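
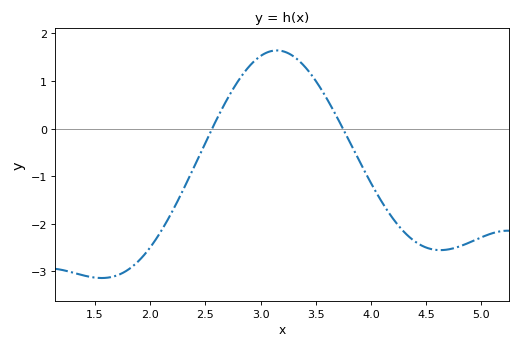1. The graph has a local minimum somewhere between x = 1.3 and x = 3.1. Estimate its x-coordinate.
1.6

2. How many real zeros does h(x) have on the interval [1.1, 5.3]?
2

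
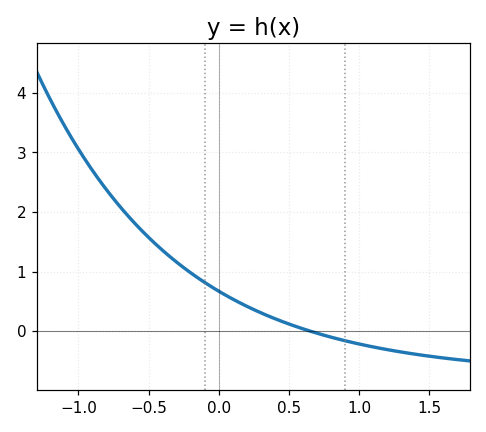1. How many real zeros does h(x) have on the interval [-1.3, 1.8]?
1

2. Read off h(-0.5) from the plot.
1.6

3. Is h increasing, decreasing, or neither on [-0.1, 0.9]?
decreasing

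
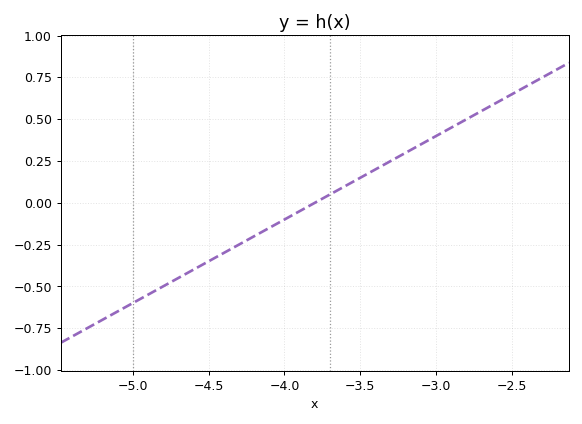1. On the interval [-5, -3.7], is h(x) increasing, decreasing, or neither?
increasing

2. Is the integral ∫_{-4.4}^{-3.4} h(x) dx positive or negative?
negative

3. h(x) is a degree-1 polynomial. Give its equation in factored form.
y = 0.5(x + 3.8)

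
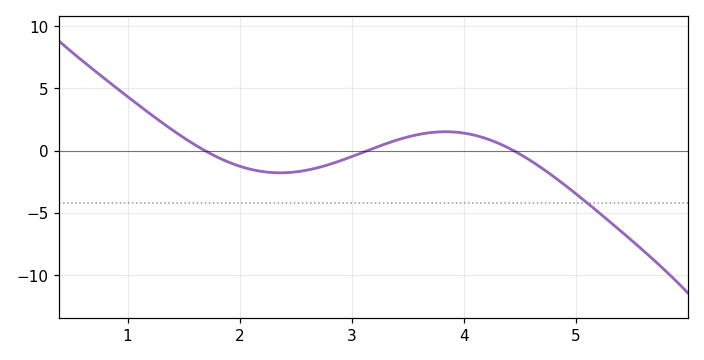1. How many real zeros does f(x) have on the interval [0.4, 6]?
3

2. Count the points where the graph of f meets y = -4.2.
1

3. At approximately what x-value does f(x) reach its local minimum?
2.36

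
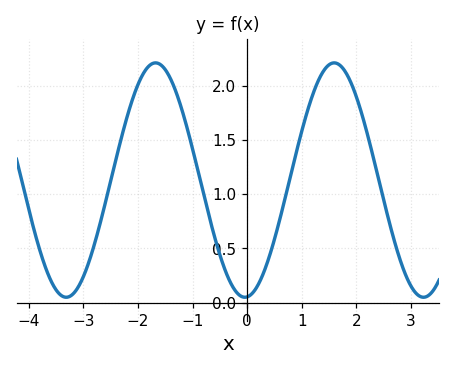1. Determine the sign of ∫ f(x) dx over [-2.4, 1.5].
positive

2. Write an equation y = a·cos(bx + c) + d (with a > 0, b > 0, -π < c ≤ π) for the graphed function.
y = 1.08cos(1.92x - 3.06) + 1.13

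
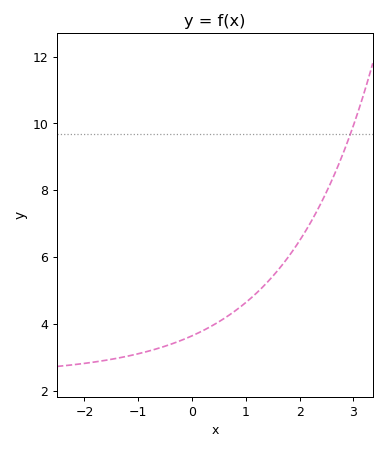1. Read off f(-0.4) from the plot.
3.4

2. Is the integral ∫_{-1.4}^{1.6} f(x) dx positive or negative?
positive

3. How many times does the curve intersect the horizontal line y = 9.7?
1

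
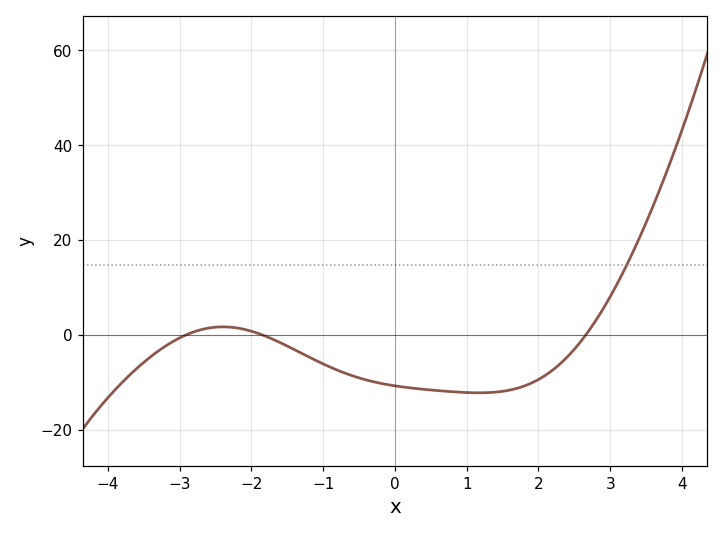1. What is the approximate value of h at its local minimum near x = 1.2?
-12.2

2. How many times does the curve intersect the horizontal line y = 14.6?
1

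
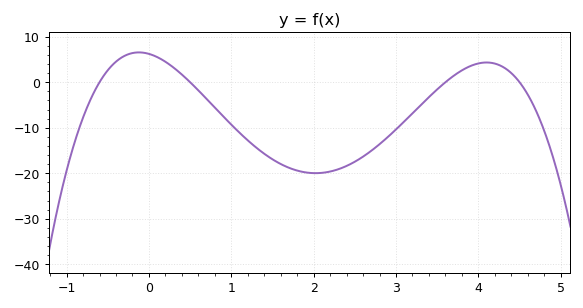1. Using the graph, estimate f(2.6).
-16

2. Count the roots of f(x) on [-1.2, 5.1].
4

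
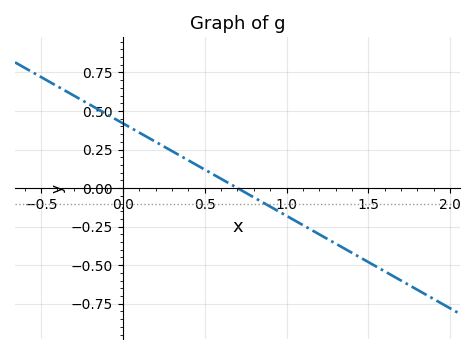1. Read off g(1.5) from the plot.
-0.48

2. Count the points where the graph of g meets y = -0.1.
1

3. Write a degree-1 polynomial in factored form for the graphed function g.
y = -0.6(x - 0.7)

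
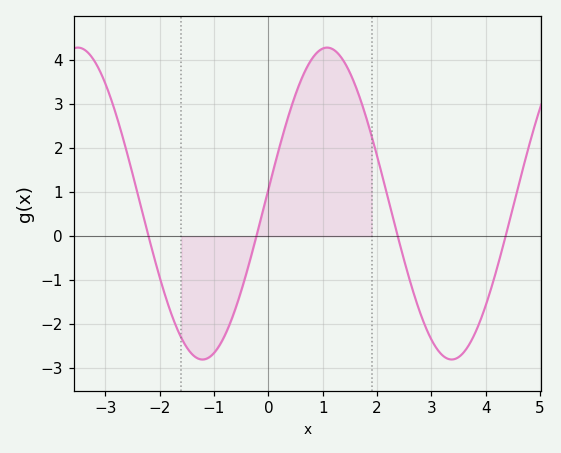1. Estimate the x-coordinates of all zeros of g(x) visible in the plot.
-2.21, -0.22, 2.38, 4.37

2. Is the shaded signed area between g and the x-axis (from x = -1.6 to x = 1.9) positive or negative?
positive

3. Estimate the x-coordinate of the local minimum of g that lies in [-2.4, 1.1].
-1.21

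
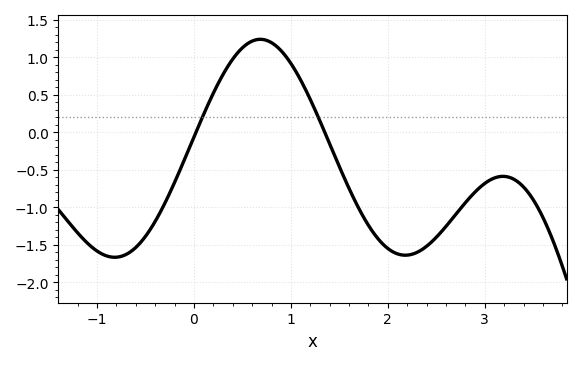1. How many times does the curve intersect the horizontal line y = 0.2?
2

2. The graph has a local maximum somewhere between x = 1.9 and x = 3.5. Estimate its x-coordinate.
3.19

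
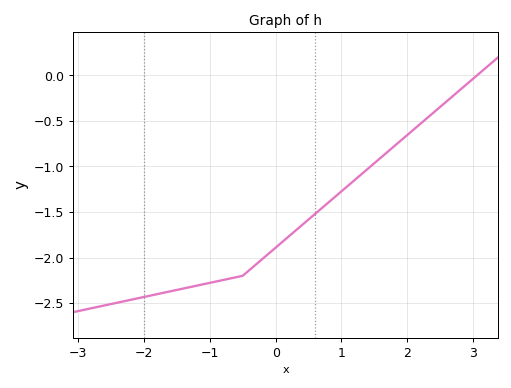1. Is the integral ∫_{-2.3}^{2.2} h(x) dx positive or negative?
negative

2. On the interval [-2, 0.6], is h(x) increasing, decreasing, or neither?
increasing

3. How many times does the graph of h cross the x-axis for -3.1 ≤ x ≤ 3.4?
1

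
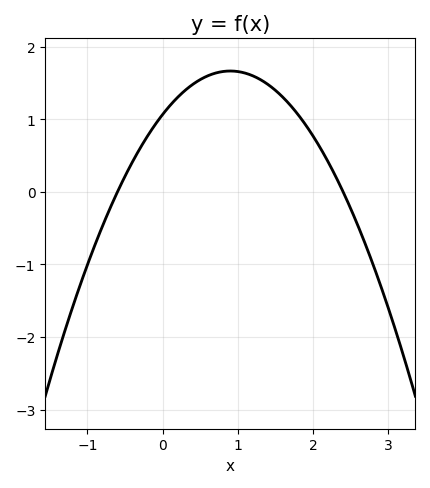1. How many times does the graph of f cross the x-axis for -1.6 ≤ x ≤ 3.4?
2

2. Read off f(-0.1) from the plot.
0.925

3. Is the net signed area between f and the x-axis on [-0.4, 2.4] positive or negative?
positive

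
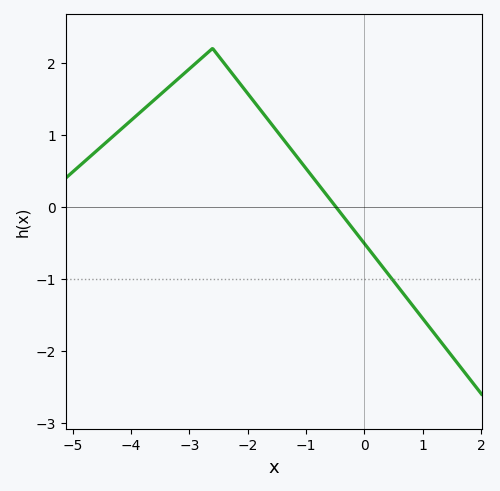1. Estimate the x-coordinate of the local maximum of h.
-2.6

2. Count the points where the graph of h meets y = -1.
1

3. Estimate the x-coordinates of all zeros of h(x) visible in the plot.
-0.487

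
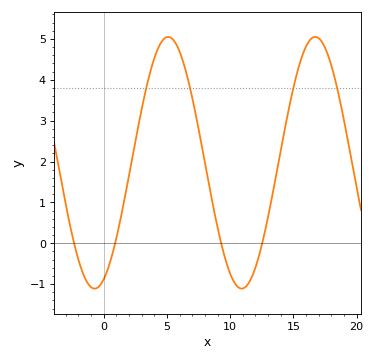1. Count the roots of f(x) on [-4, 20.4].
4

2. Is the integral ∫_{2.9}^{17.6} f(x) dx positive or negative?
positive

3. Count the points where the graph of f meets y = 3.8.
4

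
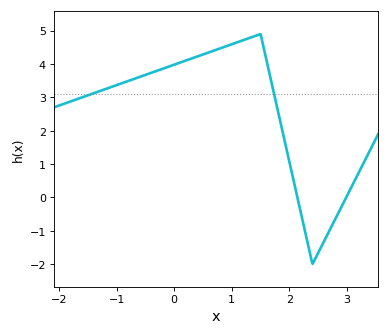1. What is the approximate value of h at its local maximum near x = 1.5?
4.9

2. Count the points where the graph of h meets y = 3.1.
2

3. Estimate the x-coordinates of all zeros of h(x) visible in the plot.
2.14, 2.99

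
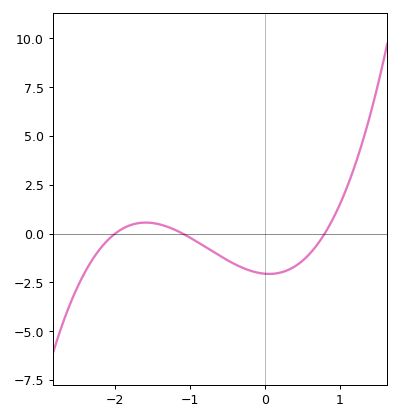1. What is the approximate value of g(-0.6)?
-1.2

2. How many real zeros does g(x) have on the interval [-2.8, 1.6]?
3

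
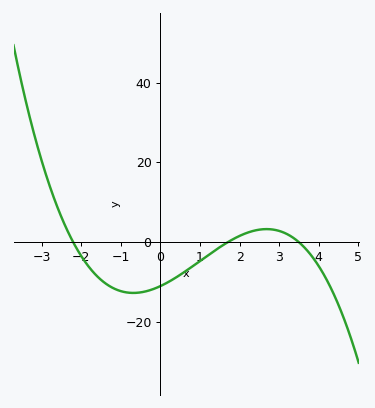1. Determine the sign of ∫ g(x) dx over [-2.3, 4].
negative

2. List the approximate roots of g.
-2.2, 1.7, 3.5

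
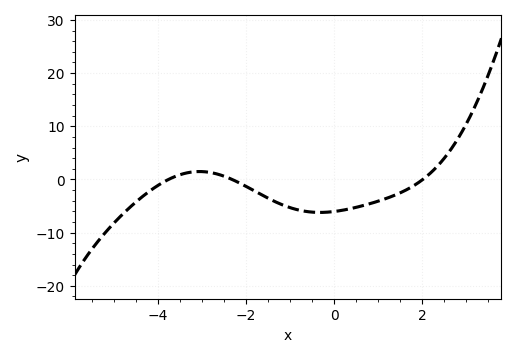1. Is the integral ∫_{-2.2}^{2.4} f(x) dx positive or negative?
negative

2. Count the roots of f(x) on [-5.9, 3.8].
3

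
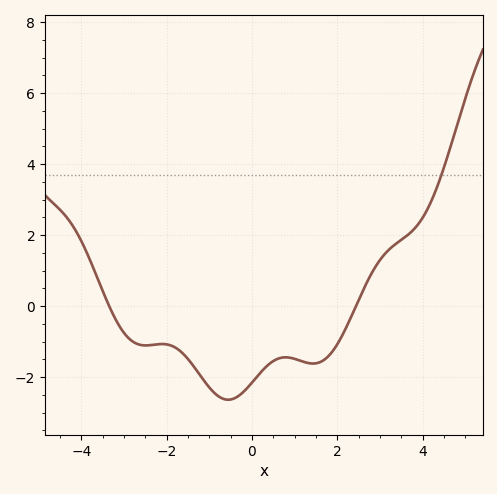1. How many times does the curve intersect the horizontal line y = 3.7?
1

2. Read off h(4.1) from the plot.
2.7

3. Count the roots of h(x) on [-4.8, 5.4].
2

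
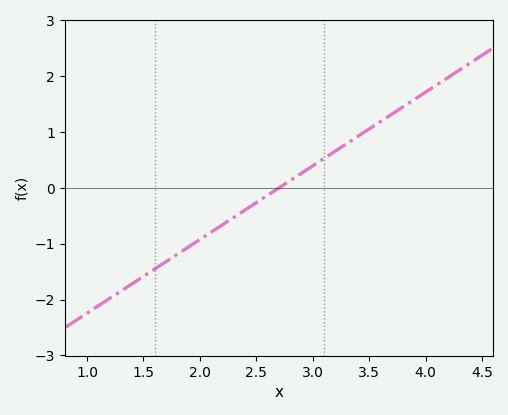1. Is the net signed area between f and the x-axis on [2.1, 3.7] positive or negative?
positive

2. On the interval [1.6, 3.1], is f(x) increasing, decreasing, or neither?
increasing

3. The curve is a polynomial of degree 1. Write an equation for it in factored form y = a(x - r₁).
y = 1.32(x - 2.7)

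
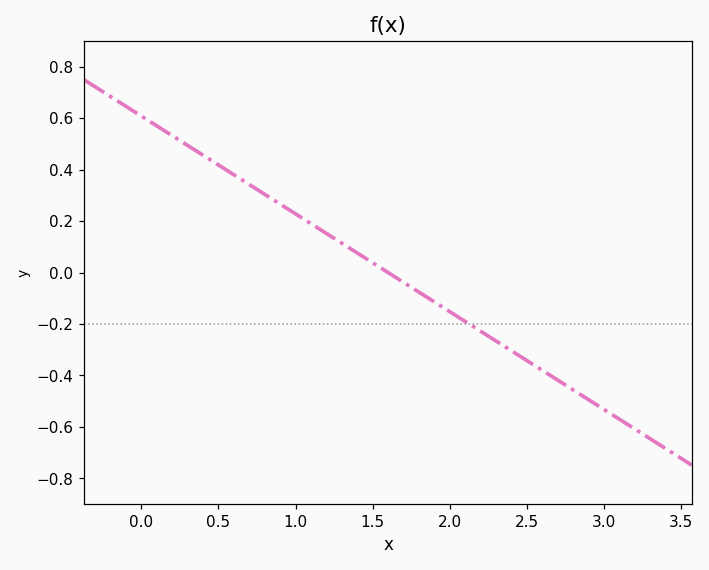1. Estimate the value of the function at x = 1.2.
0.152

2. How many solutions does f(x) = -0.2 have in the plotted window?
1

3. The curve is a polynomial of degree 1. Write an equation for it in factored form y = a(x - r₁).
y = -0.38(x - 1.6)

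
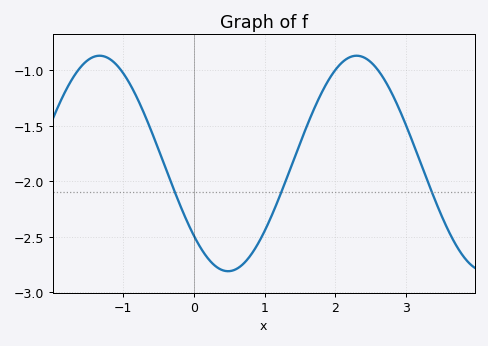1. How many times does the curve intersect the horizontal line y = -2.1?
3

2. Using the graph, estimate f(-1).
-1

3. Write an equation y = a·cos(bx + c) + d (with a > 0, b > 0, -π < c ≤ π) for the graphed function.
y = 0.97cos(1.7x + 2.3) - 1.84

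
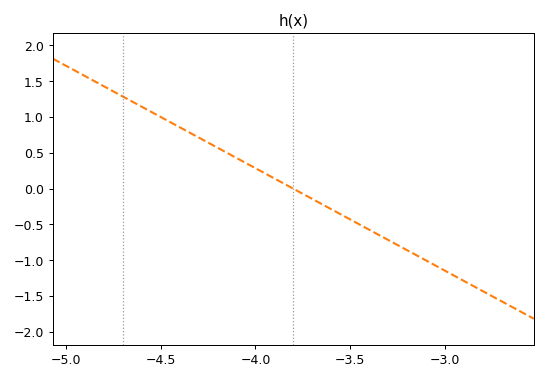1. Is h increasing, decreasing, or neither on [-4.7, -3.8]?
decreasing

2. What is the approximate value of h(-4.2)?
0.572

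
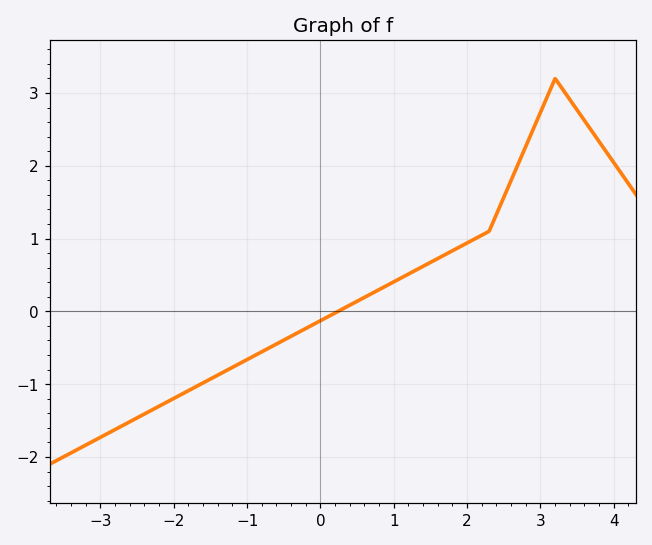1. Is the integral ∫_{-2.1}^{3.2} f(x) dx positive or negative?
positive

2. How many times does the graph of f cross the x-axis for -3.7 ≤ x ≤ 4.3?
1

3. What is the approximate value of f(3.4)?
2.9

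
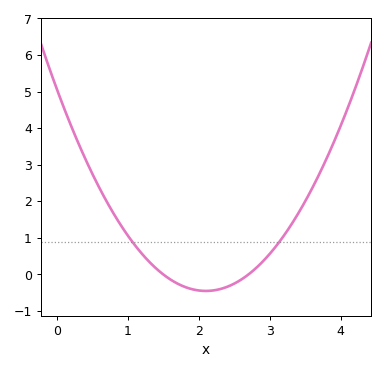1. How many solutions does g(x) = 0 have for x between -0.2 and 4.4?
2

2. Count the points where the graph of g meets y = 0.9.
2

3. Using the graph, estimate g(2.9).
0.4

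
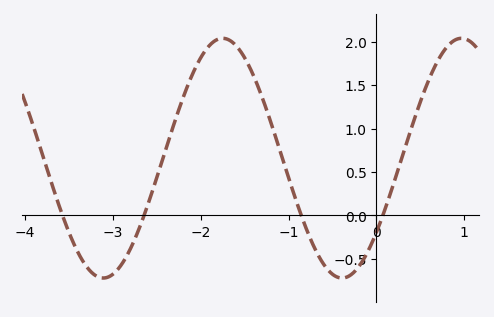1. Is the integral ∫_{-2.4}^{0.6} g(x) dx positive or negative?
positive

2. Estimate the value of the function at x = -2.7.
-0.145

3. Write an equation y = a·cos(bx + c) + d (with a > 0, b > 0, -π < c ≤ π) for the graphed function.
y = 1.38cos(2.31x - 2.24) + 0.66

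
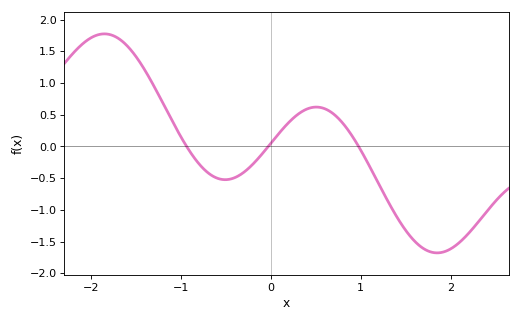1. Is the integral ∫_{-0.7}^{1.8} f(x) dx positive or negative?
negative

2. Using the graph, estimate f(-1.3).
0.95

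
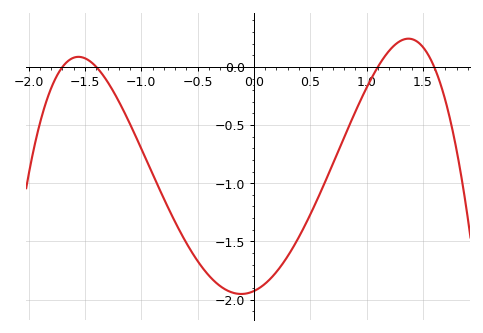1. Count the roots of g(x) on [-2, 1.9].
4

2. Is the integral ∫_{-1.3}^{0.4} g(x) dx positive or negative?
negative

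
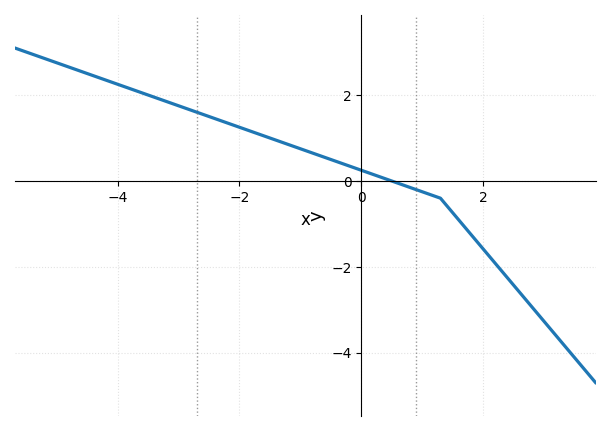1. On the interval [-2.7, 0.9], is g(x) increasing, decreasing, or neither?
decreasing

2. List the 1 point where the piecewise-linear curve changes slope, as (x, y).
(1.3, -0.4)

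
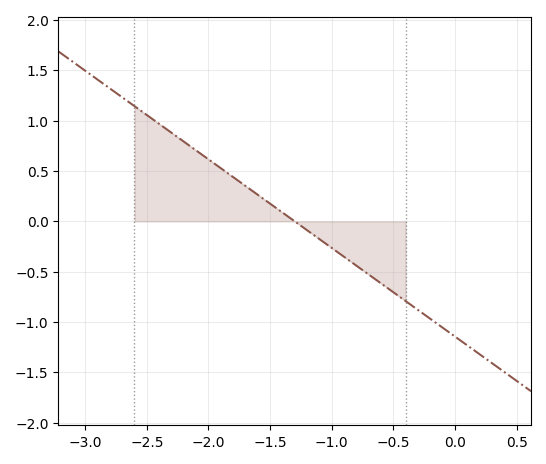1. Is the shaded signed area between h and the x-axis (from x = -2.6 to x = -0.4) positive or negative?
positive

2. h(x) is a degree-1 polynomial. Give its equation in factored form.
y = -0.88(x + 1.3)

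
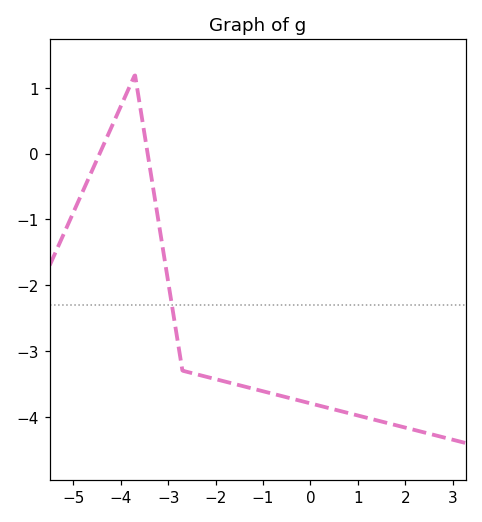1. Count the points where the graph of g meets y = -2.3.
1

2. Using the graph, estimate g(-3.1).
-1.5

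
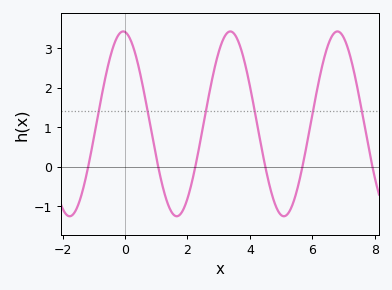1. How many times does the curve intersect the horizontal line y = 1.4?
6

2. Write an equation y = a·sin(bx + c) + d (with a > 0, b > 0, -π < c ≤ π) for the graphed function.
y = 2.34sin(1.8x + 1.7) + 1.08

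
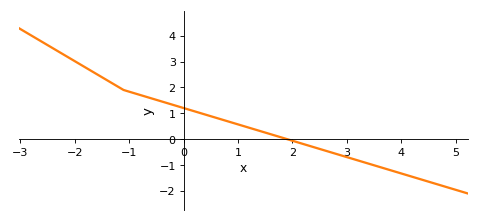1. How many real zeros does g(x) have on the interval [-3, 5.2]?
1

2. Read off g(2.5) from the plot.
-0.4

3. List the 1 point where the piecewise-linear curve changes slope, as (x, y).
(-1.1, 1.9)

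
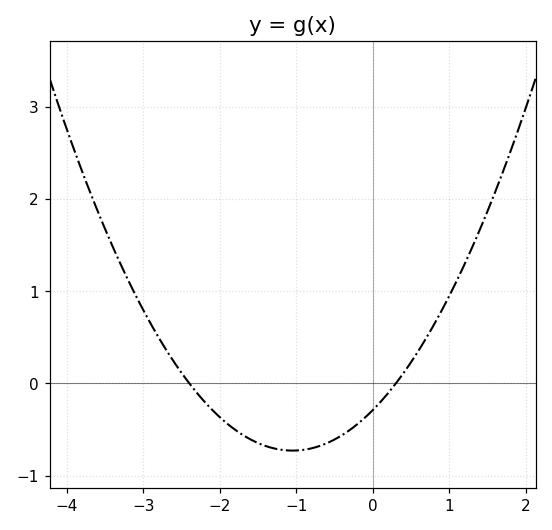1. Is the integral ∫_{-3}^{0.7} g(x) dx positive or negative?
negative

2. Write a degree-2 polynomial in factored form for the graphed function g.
y = 0.4(x + 2.4)(x - 0.3)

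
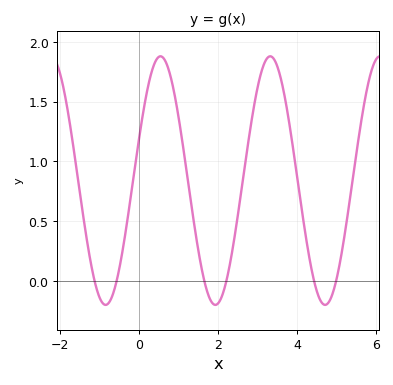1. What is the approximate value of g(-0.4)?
0.285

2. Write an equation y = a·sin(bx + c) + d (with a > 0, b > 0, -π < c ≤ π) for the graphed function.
y = 1.04sin(2.26x + 0.342) + 0.84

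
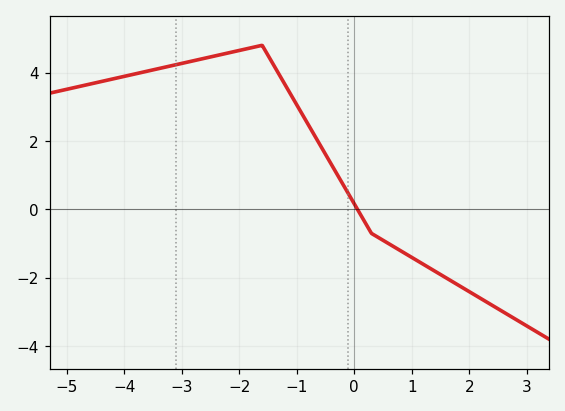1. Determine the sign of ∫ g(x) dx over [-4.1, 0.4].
positive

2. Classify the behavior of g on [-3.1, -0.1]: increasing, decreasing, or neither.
neither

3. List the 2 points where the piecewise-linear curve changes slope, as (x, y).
(-1.6, 4.8); (0.3, -0.7)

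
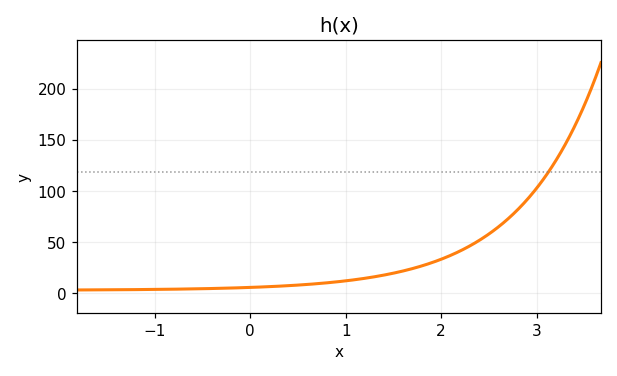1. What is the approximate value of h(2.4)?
50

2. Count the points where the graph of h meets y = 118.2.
1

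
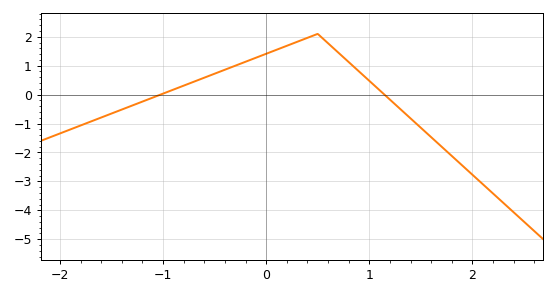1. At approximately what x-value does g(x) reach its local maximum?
0.499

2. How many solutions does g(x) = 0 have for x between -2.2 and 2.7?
2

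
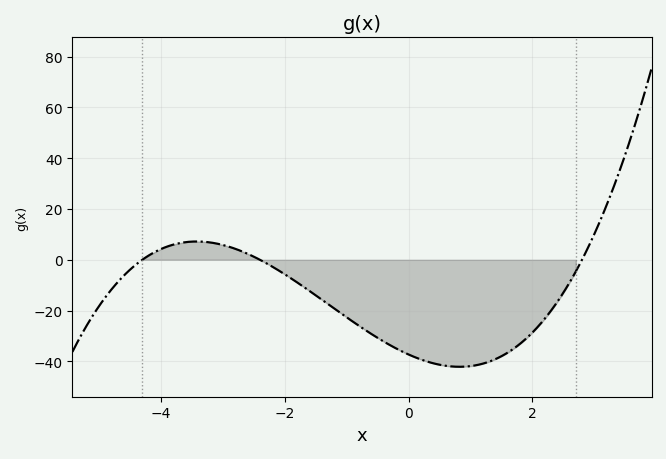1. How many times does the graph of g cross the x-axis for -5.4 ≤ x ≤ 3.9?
3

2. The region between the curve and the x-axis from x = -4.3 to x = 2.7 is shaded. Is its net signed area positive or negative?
negative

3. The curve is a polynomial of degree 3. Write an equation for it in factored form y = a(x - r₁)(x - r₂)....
y = 1.29(x + 4.3)(x + 2.4)(x - 2.8)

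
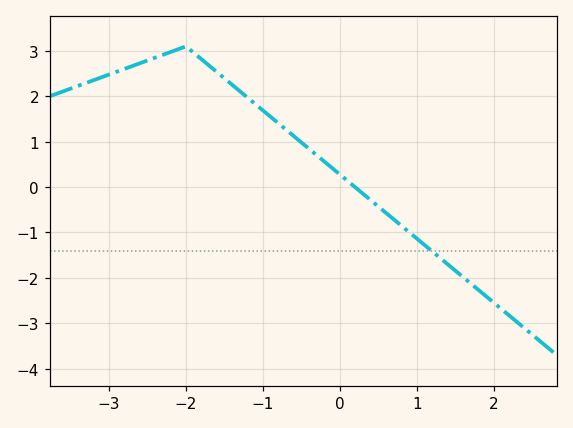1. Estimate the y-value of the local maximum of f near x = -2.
3.1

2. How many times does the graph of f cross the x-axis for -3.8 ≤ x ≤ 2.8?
1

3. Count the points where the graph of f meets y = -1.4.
1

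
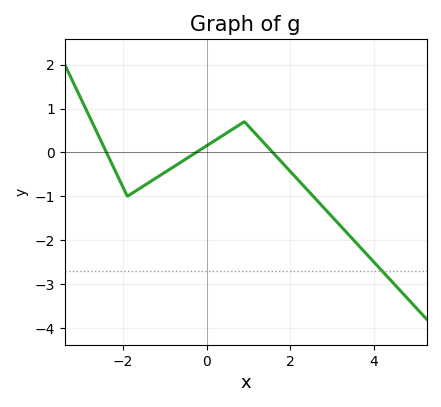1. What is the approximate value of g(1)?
0.597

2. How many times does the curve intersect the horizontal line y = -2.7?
1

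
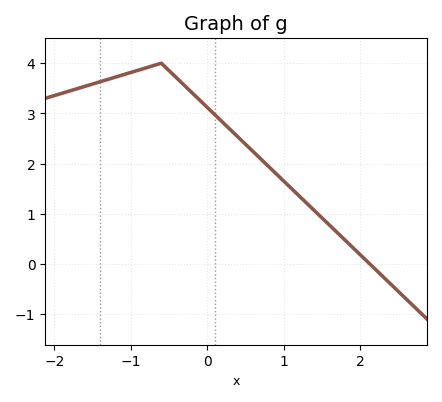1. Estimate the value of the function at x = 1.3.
1.2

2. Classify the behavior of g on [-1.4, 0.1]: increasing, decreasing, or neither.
neither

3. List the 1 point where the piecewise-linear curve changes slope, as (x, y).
(-0.6, 4)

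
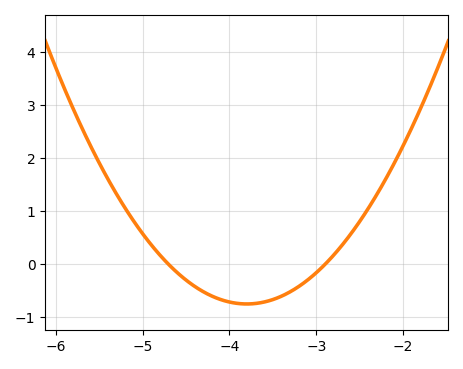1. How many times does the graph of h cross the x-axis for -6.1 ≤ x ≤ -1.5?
2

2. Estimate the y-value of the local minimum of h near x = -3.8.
-0.7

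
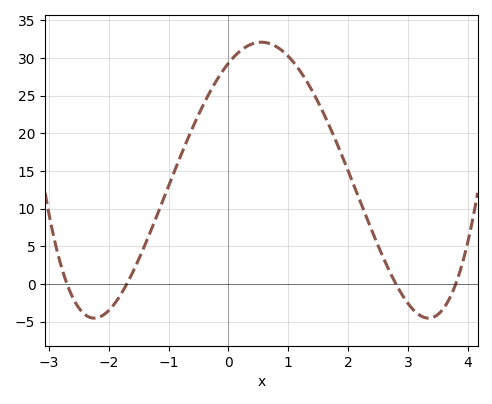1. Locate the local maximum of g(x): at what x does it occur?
0.55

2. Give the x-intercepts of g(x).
-2.7, -1.7, 2.8, 3.8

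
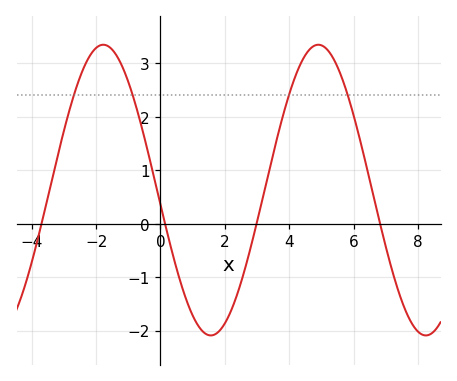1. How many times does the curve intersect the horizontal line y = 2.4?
4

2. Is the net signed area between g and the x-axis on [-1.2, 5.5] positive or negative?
positive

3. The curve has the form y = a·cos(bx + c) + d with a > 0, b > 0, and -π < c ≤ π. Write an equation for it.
y = 2.72cos(0.94x + 1.67) + 0.63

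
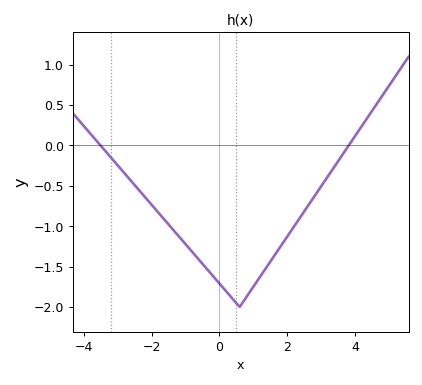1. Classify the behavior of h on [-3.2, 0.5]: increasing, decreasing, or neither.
decreasing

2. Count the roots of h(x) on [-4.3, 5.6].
2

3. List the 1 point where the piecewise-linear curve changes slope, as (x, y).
(0.6, -2)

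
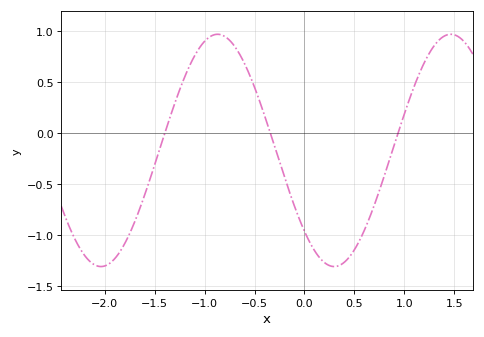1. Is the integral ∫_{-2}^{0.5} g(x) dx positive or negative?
negative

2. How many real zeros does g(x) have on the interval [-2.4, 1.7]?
3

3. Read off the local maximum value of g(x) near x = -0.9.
0.95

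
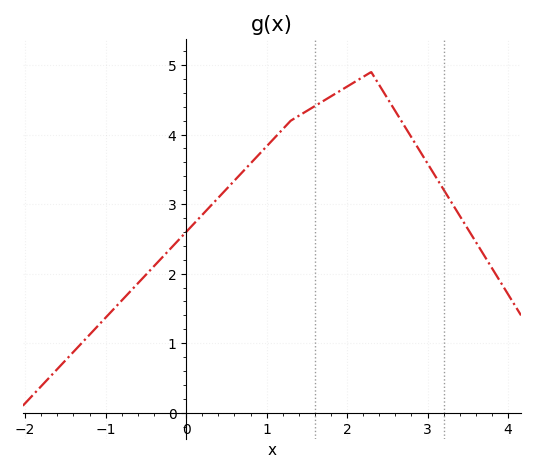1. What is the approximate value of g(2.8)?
3.96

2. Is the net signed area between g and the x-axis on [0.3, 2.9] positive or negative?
positive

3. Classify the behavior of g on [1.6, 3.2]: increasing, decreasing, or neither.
neither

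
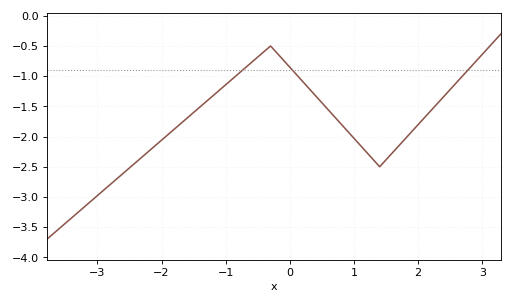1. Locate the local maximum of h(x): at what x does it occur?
-0.301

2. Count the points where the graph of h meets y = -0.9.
3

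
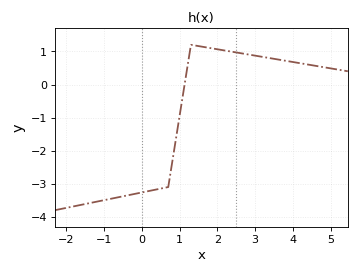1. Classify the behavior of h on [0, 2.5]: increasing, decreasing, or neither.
neither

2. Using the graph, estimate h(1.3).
1.2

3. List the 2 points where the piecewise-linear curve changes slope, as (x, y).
(0.7, -3.1); (1.3, 1.2)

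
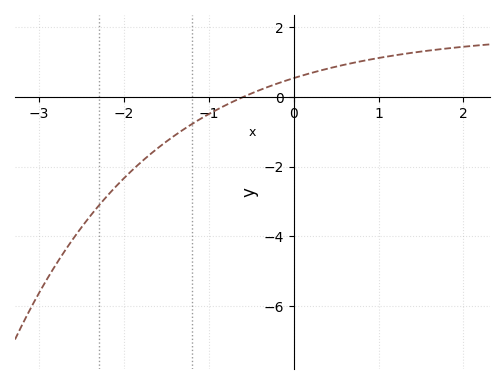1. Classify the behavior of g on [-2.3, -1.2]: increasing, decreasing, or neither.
increasing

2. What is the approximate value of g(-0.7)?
-0.116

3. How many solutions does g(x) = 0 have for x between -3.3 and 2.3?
1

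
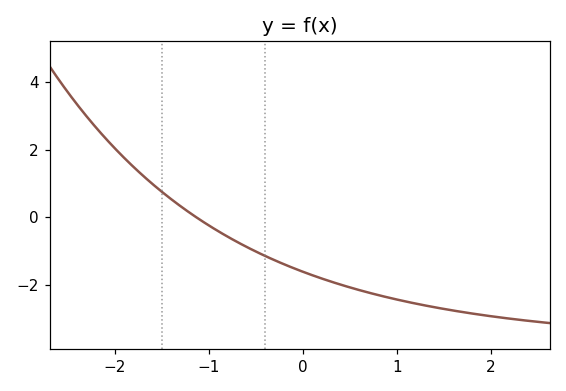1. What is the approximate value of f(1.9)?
-2.8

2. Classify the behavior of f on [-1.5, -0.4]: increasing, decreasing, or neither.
decreasing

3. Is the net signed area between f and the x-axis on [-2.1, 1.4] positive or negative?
negative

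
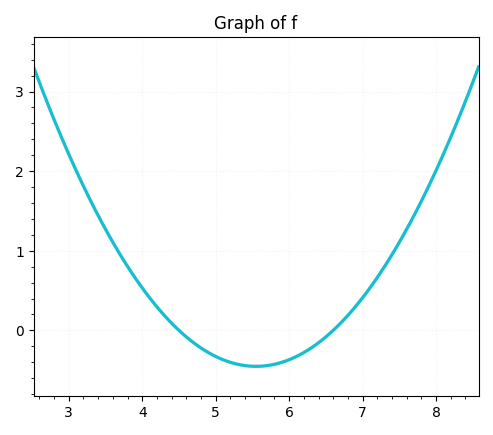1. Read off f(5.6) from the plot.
-0.451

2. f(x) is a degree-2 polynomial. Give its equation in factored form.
y = 0.41(x - 4.5)(x - 6.6)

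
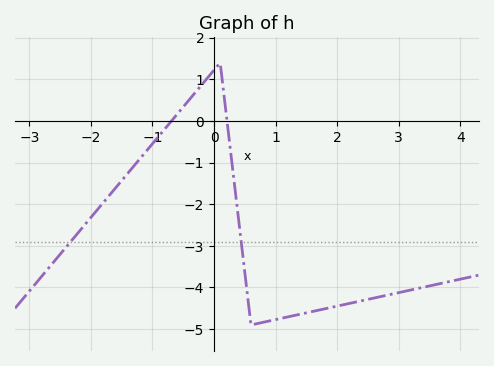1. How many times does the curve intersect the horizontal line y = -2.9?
2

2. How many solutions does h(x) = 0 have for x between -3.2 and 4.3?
2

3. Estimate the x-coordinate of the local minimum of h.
0.6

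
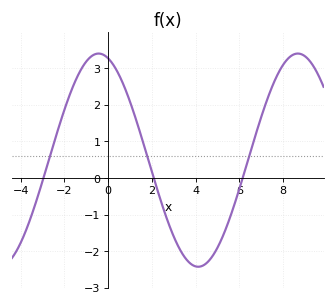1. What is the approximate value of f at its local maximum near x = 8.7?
3.4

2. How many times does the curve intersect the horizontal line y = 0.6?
3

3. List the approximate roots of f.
-2.96, 2.09, 6.15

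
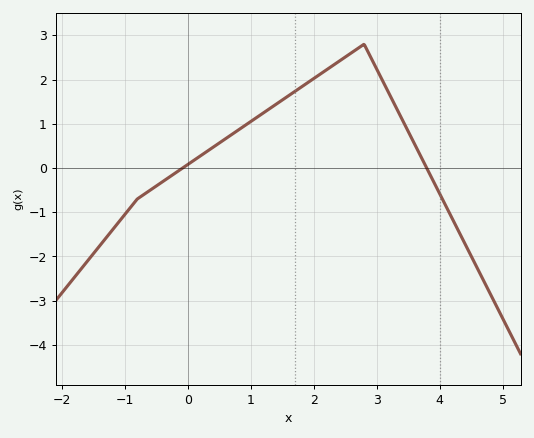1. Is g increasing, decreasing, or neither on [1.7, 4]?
neither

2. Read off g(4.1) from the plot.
-0.865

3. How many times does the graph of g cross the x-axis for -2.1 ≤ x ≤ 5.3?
2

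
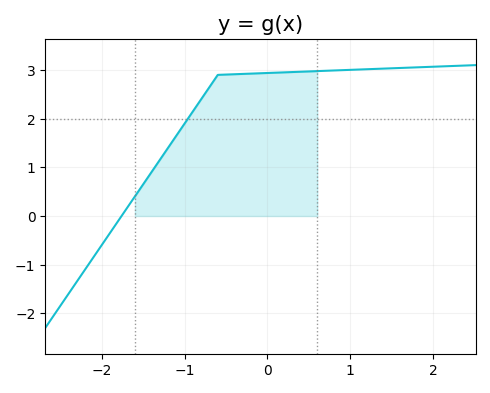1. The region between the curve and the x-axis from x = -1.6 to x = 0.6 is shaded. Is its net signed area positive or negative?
positive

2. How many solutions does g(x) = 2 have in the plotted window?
1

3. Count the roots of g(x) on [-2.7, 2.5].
1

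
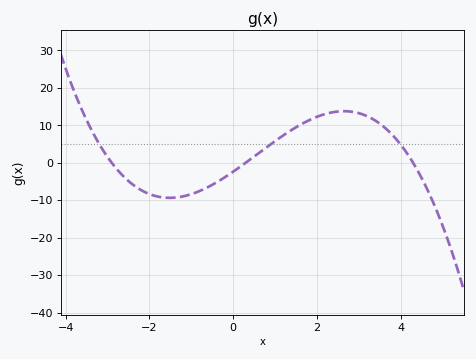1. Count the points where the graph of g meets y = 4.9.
3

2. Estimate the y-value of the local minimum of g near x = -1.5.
-9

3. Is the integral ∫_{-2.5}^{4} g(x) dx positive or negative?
positive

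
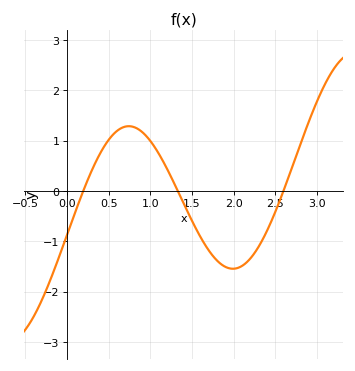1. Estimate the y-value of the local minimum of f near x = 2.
-1.54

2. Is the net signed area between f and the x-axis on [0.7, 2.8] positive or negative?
negative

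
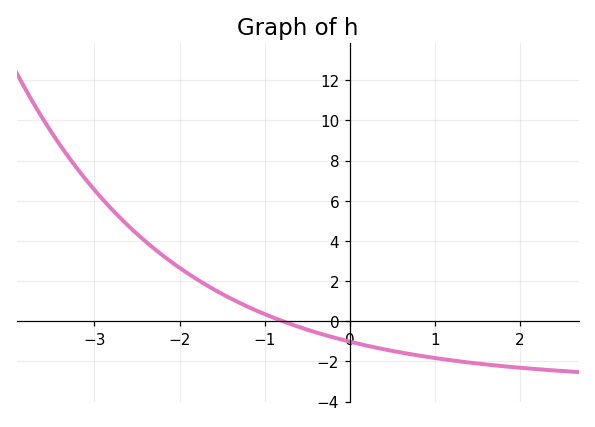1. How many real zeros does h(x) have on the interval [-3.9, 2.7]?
1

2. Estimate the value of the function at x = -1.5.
1.35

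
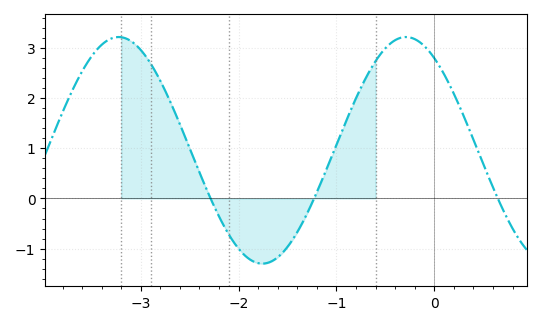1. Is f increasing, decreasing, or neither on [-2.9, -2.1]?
decreasing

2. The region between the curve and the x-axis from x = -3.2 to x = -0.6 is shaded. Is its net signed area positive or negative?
positive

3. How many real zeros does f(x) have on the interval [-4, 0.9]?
3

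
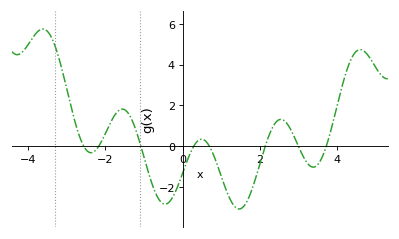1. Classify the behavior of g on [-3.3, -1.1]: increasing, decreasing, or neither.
neither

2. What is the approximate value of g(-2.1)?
0.246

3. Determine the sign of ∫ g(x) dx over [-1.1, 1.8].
negative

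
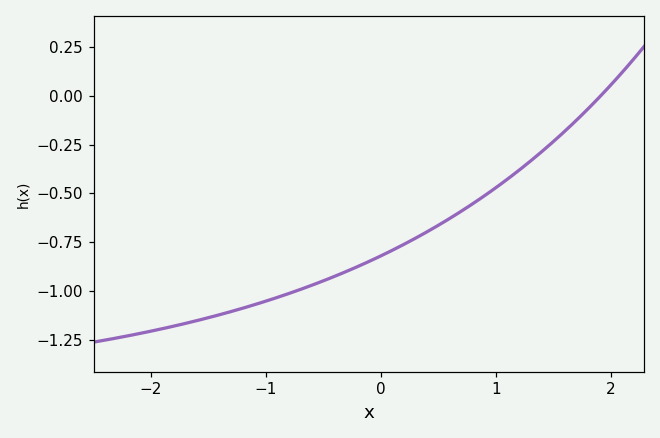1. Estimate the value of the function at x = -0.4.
-0.924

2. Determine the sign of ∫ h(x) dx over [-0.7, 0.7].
negative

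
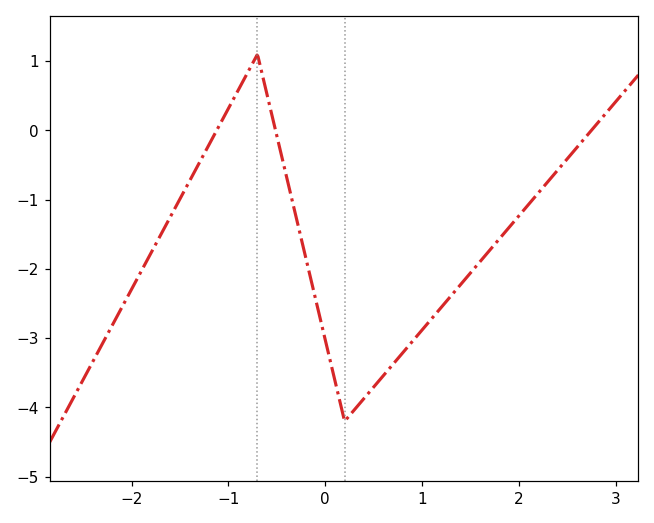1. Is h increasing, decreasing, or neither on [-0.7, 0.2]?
decreasing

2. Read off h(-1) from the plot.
0.3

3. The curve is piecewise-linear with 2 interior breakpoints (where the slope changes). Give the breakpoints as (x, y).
(-0.7, 1.1); (0.2, -4.2)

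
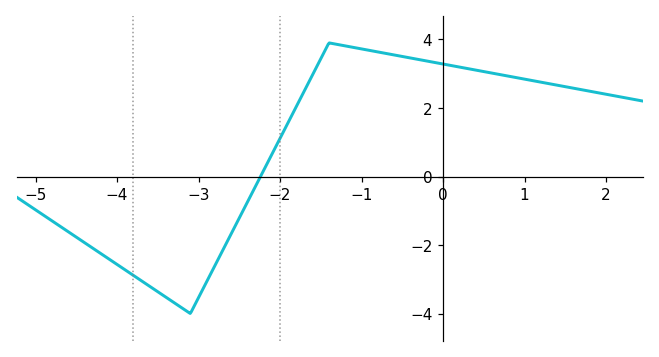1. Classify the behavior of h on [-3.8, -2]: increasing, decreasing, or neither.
neither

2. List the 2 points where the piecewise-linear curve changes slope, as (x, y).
(-3.1, -4); (-1.4, 3.9)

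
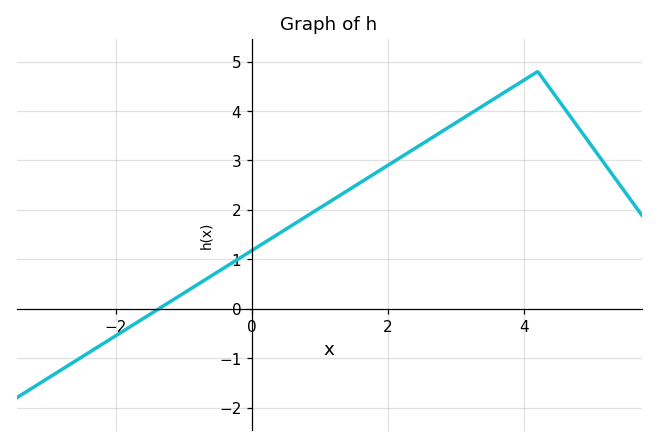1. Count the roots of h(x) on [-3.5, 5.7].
1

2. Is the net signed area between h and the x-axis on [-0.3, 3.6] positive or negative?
positive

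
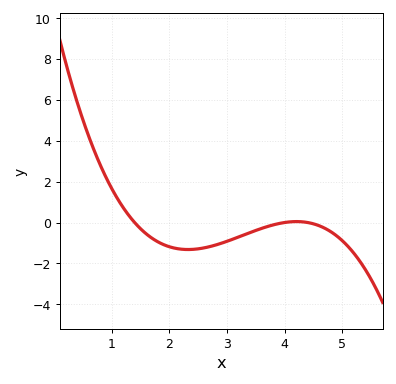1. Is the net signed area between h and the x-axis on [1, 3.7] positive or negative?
negative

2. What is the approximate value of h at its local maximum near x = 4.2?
0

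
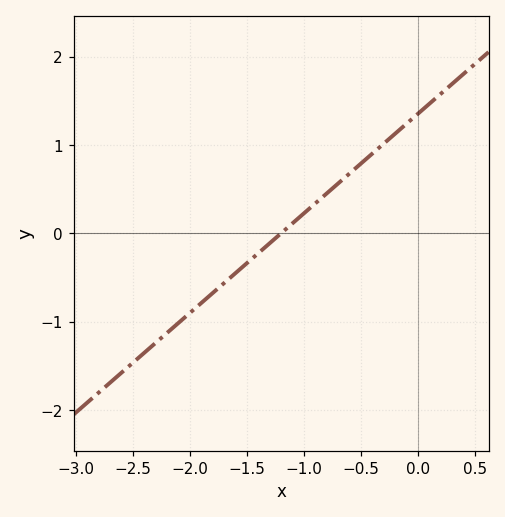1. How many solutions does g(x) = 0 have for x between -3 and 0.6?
1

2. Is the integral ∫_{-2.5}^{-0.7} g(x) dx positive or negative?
negative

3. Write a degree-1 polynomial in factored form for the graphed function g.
y = 1.13(x + 1.2)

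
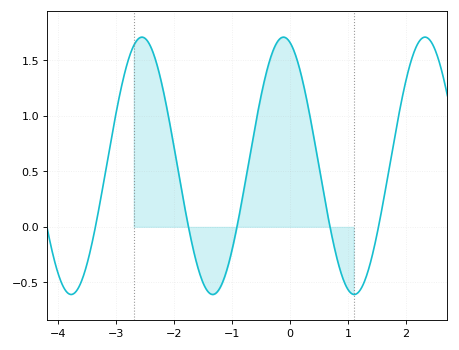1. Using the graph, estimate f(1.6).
0.196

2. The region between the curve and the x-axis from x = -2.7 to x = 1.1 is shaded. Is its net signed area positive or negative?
positive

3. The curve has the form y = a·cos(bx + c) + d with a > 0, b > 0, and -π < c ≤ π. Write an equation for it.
y = 1.16cos(2.57x + 0.29) + 0.55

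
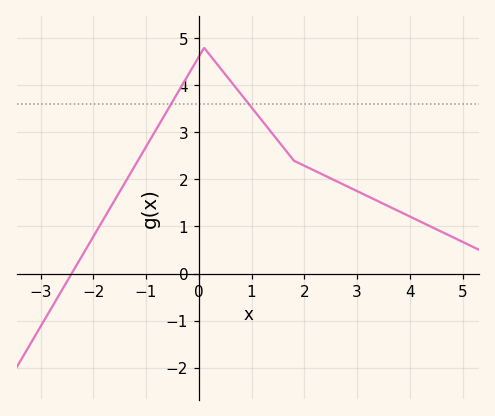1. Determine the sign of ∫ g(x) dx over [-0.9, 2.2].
positive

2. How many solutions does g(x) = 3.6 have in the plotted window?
2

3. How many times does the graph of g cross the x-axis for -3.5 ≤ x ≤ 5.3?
1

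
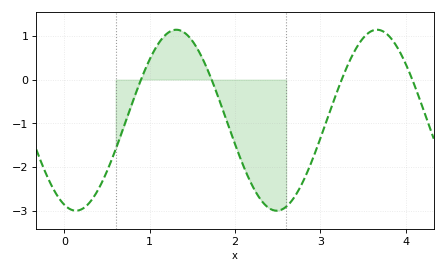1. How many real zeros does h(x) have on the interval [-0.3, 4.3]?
4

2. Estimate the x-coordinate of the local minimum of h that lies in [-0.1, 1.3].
0.1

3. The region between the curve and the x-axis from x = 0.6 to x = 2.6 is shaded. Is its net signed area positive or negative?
negative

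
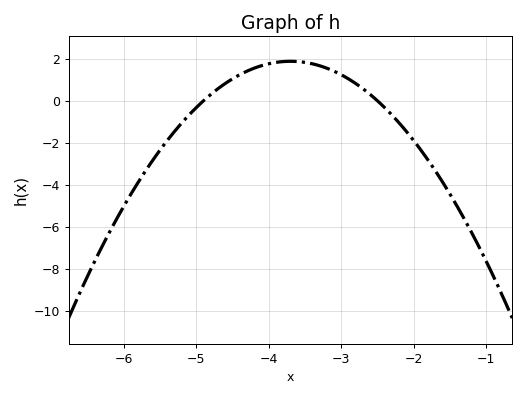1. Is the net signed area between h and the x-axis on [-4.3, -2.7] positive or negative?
positive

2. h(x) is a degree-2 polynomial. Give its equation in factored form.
y = -1.3(x + 4.9)(x + 2.5)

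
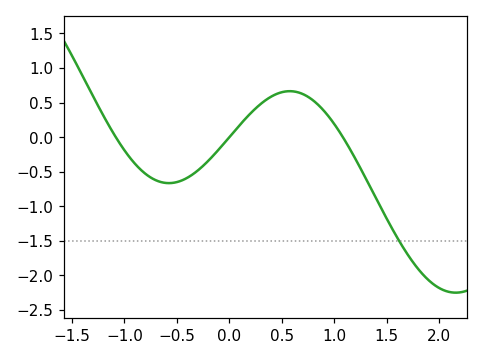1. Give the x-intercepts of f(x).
-1.08, 0, 1.08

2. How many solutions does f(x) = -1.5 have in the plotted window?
1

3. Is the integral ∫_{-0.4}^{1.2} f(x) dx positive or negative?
positive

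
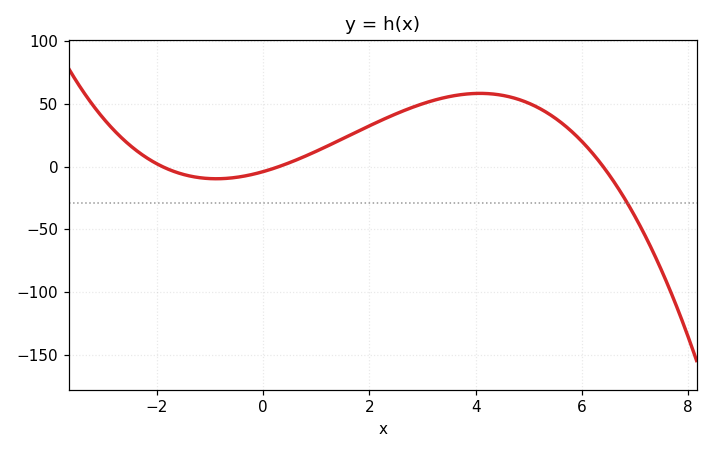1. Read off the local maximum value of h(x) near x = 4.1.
58.2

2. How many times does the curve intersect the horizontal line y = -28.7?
1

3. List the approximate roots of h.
-1.9, 0.3, 6.4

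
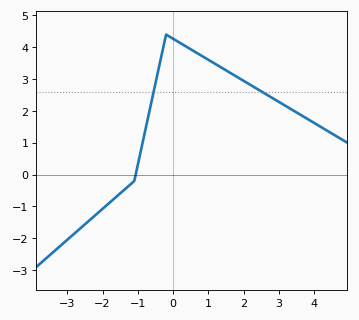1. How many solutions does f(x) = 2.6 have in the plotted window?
2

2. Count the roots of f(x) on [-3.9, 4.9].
1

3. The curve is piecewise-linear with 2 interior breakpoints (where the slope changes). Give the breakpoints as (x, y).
(-1.1, -0.2); (-0.2, 4.4)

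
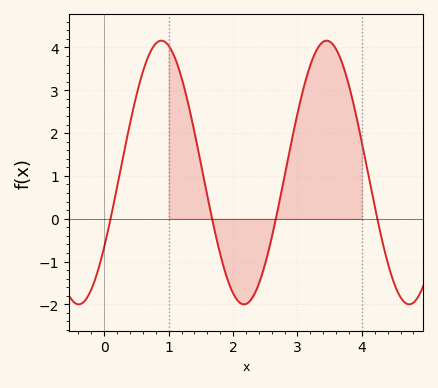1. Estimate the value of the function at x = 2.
-1.74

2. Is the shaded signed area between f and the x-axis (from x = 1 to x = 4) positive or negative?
positive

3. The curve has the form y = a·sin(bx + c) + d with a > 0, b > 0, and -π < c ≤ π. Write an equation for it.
y = 3.08sin(2.45x - 0.602) + 1.08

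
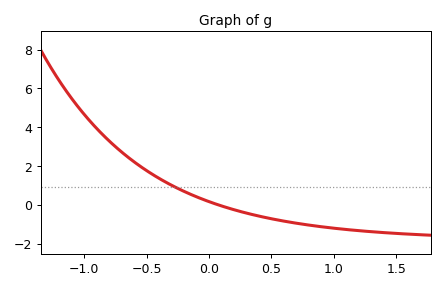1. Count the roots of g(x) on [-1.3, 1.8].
1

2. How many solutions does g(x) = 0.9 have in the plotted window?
1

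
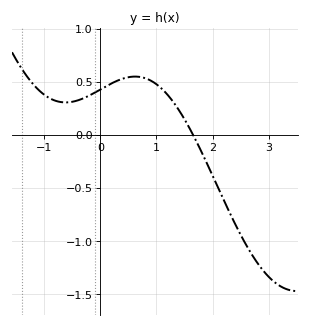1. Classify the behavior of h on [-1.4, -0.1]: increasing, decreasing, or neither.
neither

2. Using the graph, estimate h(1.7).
-0.05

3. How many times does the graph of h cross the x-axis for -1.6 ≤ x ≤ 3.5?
1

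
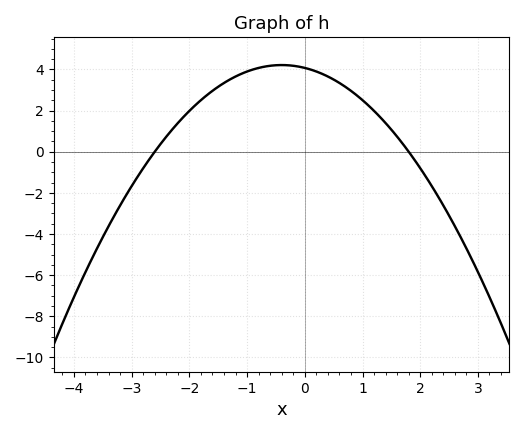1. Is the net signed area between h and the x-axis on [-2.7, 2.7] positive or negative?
positive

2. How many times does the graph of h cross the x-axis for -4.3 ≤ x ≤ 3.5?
2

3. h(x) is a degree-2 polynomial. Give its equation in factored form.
y = -0.87(x + 2.6)(x - 1.8)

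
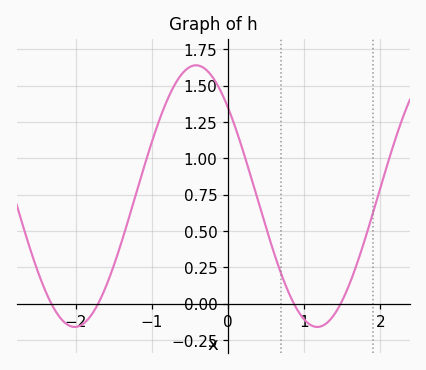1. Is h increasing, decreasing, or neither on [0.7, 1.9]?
neither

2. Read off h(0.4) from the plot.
0.697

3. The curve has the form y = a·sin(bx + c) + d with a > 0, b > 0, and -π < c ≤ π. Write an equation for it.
y = 0.9sin(1.97x + 2.4) + 0.74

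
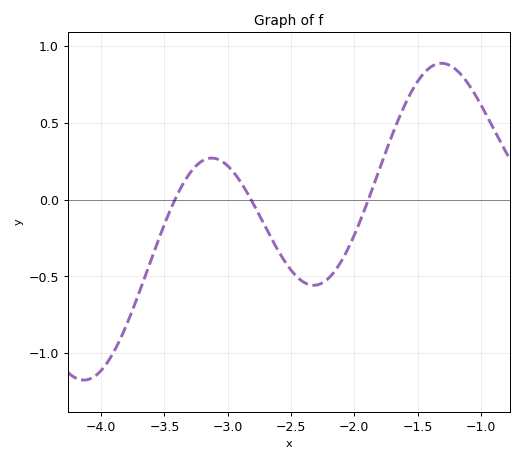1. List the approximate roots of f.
-3.42, -2.82, -1.89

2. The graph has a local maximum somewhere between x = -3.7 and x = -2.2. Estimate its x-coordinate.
-3.13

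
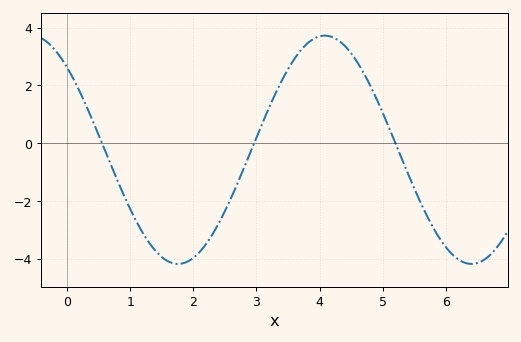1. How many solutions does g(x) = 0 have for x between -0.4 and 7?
3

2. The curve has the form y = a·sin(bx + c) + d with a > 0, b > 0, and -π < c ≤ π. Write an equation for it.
y = 3.95sin(1.4x + 2.3) - 0.23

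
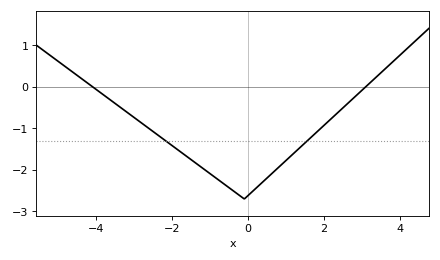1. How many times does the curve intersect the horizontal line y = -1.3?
2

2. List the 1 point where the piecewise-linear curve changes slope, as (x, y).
(-0.1, -2.7)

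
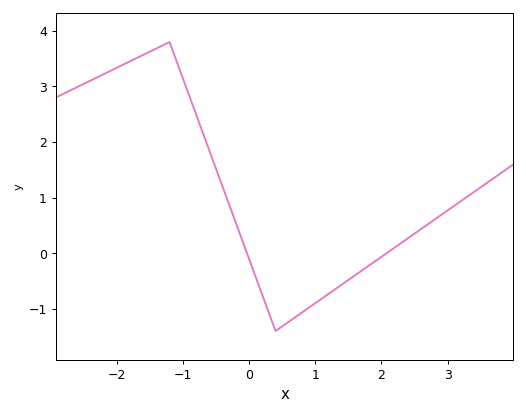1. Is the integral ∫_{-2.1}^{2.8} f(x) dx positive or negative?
positive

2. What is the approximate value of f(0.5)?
-1.32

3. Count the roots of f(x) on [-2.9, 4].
2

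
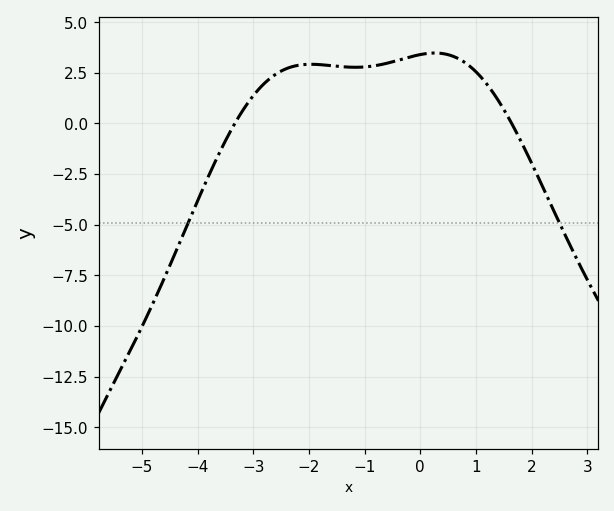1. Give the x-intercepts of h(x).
-3.4, 1.6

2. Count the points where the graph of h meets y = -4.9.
2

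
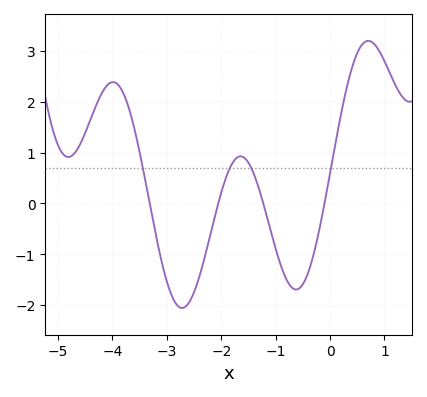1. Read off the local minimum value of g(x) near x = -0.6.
-1.7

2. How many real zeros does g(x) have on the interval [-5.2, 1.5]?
4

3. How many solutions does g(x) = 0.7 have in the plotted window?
4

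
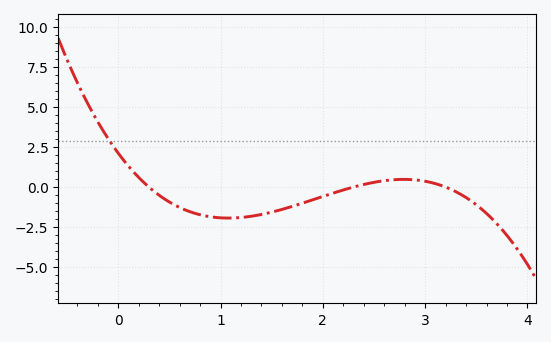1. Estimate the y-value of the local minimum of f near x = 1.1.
-2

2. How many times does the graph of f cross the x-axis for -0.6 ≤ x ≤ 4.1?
3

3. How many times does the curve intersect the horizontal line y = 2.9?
1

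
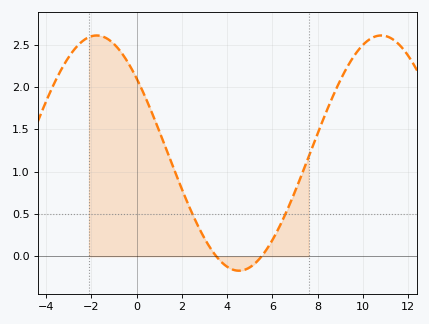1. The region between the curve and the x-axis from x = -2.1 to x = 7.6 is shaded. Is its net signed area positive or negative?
positive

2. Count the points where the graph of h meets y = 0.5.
2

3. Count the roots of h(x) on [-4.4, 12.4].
2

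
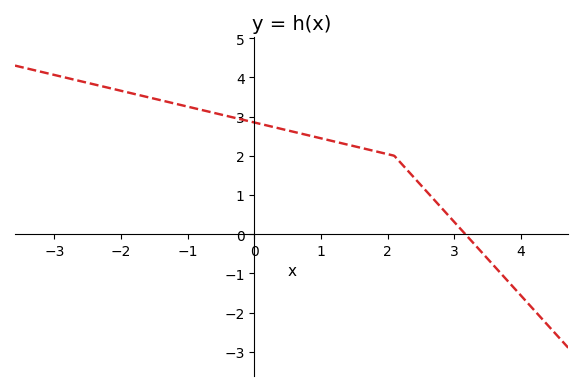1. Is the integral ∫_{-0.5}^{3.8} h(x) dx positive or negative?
positive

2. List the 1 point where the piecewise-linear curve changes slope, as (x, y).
(2.1, 2)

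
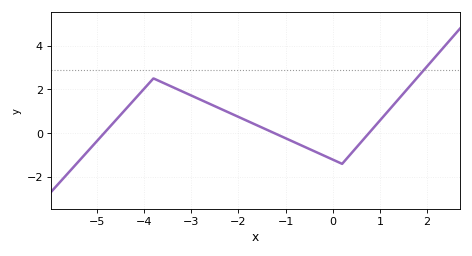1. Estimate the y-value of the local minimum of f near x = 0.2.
-1.4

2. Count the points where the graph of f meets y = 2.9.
1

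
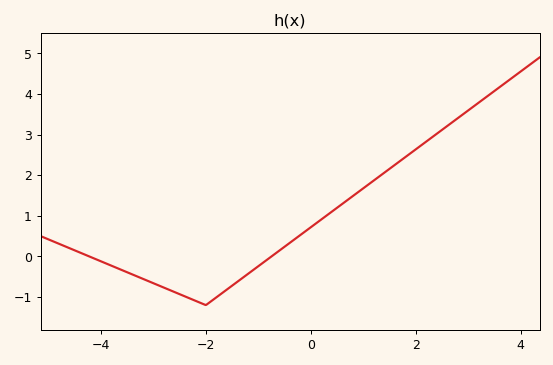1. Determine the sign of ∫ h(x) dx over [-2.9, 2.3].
positive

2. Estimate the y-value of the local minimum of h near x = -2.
-1.2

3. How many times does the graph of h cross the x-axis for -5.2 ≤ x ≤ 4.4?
2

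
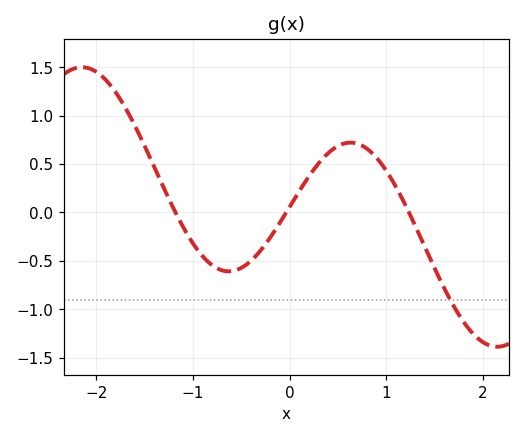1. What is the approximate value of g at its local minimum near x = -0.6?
-0.608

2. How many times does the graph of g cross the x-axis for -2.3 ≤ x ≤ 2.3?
3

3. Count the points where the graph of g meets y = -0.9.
1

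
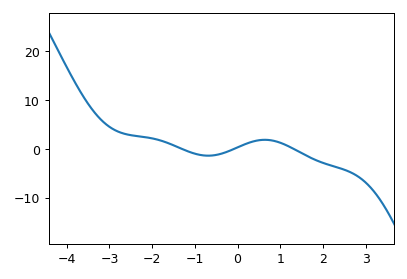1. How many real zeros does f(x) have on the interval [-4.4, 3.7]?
3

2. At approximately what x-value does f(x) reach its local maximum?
0.638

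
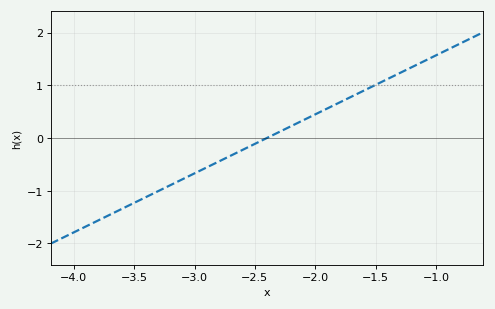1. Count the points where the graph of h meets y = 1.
1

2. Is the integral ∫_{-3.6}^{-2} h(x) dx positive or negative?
negative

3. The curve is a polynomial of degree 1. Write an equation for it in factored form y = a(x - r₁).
y = 1.12(x + 2.4)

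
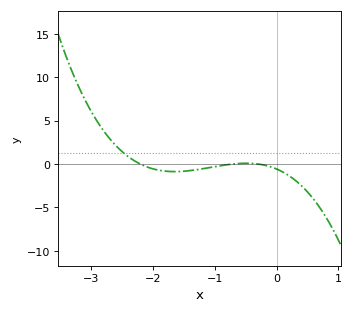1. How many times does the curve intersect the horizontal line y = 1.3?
1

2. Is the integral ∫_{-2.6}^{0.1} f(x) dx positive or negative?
negative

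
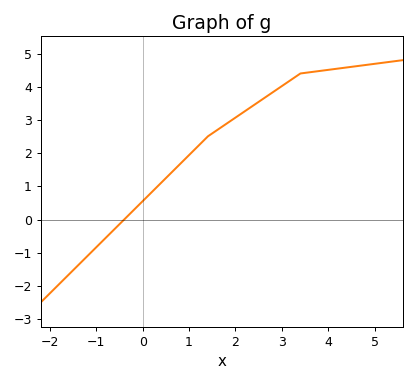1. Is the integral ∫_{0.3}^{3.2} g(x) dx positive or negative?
positive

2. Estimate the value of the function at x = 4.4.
4.6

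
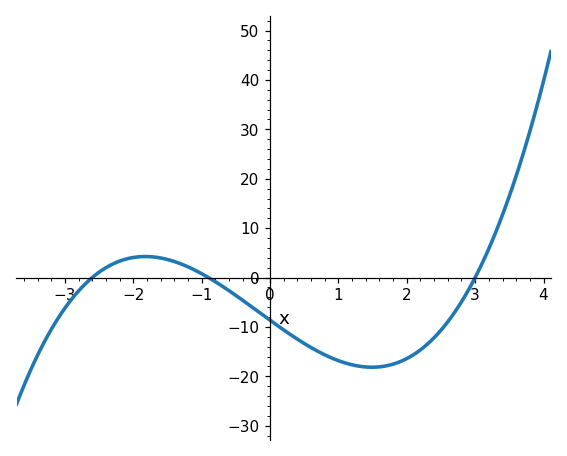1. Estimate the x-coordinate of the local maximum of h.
-1.8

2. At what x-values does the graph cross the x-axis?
-2.6, -0.8, 3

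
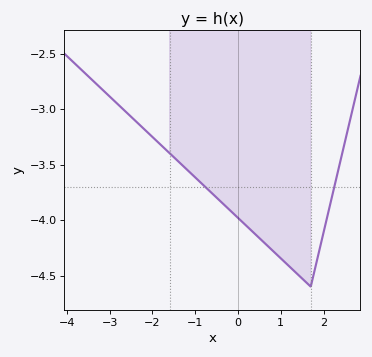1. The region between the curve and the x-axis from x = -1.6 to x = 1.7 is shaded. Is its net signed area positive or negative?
negative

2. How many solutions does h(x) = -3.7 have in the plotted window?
2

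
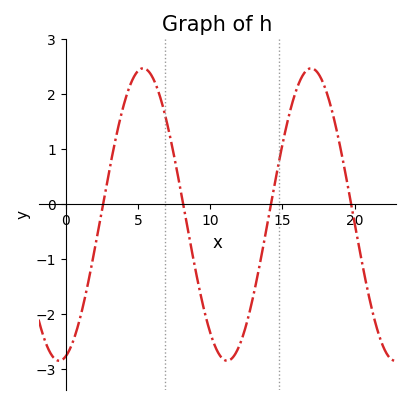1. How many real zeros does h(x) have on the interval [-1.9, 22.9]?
4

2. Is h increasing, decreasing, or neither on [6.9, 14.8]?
neither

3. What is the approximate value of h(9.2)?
-1.5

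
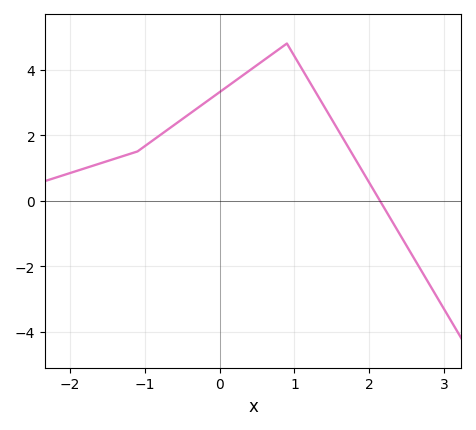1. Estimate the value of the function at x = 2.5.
-1.37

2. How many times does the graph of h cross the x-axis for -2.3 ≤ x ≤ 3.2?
1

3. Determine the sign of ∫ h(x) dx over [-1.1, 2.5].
positive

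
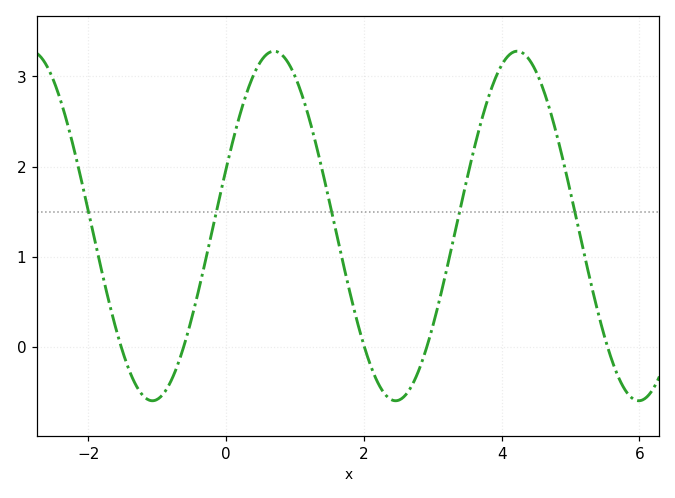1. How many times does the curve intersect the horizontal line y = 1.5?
5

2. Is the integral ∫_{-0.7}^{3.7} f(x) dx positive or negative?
positive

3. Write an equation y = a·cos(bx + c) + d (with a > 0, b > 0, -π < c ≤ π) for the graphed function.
y = 1.94cos(1.8x - 1.2) + 1.34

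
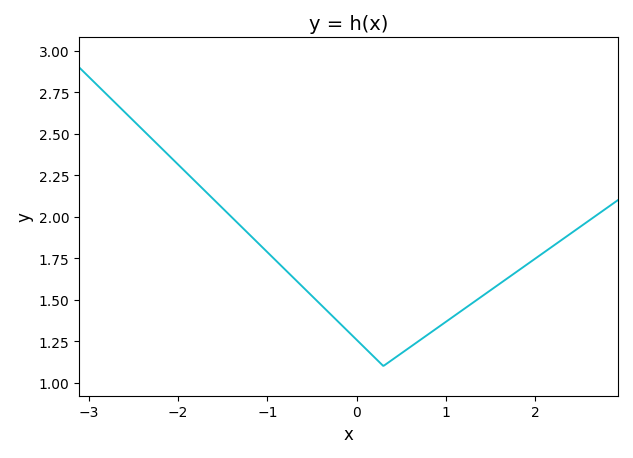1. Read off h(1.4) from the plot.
1.5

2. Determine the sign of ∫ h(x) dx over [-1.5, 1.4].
positive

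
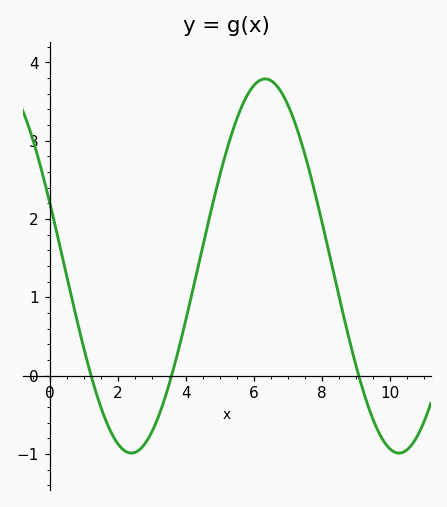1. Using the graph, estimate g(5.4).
3.2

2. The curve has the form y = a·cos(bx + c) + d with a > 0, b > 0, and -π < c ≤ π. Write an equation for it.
y = 2.39cos(0.8x + 1.2) + 1.4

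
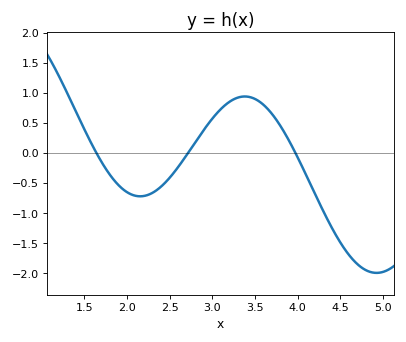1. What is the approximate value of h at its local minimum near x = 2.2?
-0.723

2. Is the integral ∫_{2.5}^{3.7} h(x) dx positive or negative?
positive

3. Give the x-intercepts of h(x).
1.64, 2.72, 3.97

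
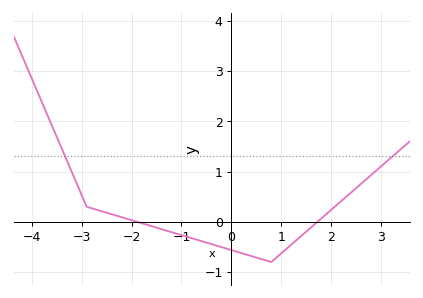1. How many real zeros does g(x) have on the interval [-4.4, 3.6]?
2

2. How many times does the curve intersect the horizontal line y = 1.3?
2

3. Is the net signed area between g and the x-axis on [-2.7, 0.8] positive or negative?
negative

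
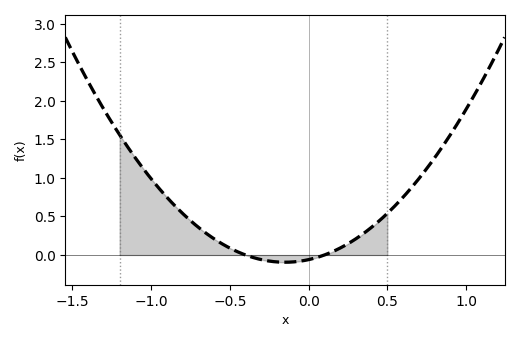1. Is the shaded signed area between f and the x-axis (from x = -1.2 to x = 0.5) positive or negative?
positive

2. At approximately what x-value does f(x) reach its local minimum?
-0.15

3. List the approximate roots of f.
-0.4, 0.1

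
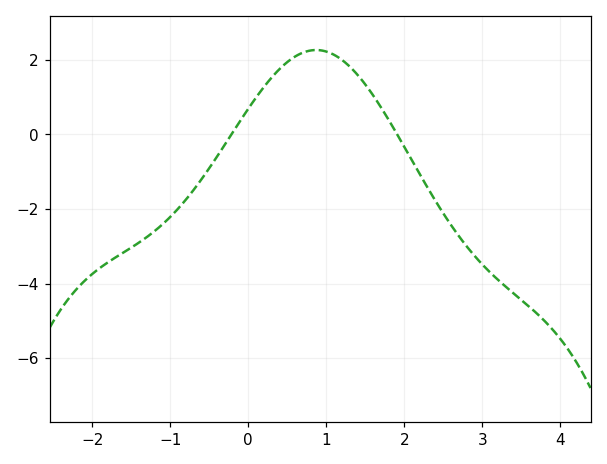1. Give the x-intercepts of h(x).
-0.213, 1.91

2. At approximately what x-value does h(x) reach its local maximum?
0.87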